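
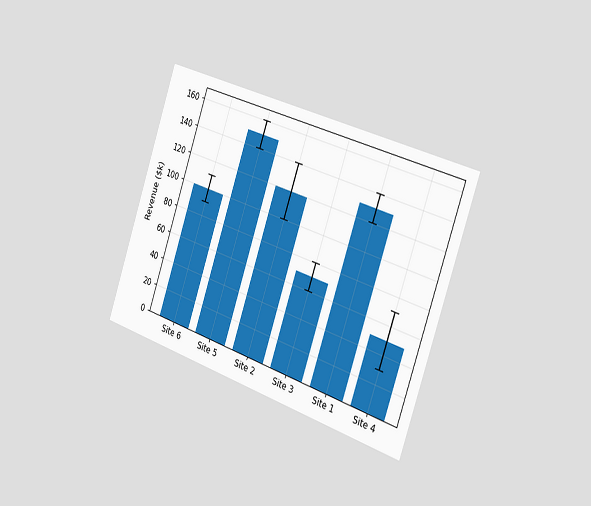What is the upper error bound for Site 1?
The chart is tilted about 19° clockwise and viewed slightly from the right. The Site 1 bar's upper whisker reaches $140k.

$140k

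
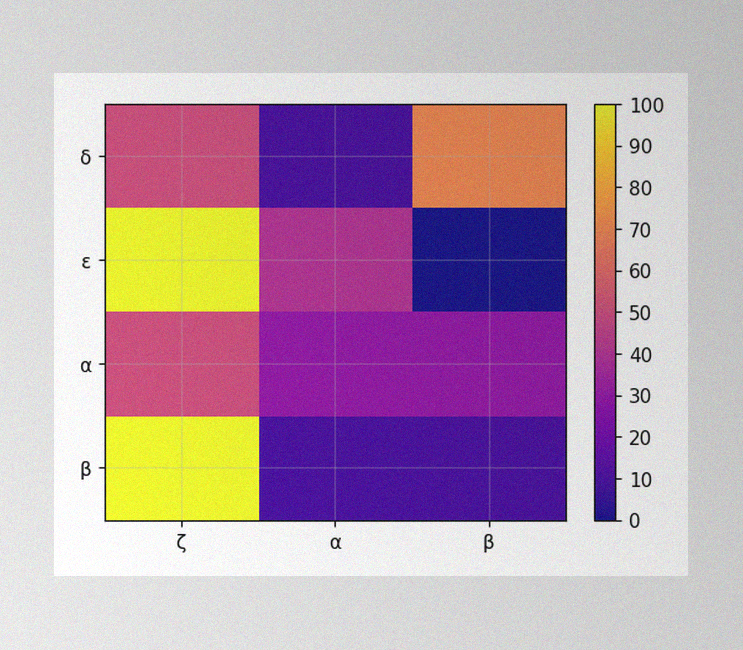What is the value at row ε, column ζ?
The image has some photo noise and uneven lighting. Matching cell (ε, ζ) against the colorbar gives 100.

100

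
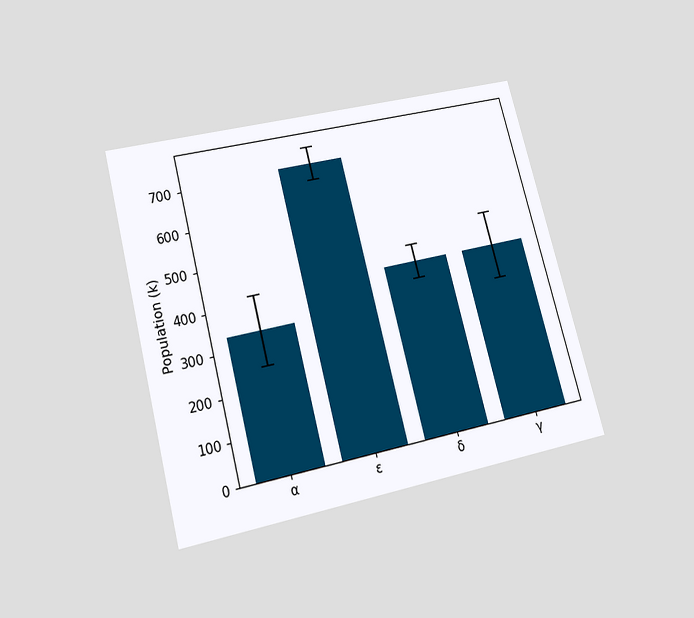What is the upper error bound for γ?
The chart is tilted about 14° counter-clockwise and viewed slightly from below. The γ bar's upper whisker reaches 504k.

504k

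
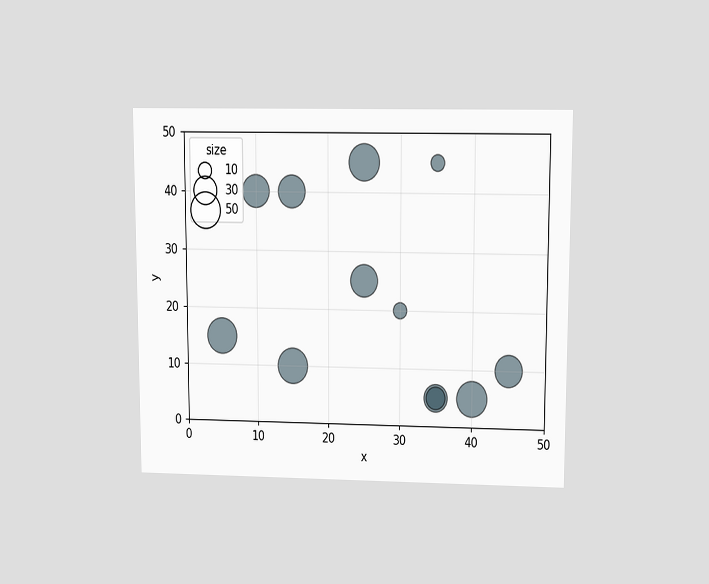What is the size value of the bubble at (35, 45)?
The chart is viewed slightly from above. Matching the bubble at (35, 45) against the size legend gives 10.

10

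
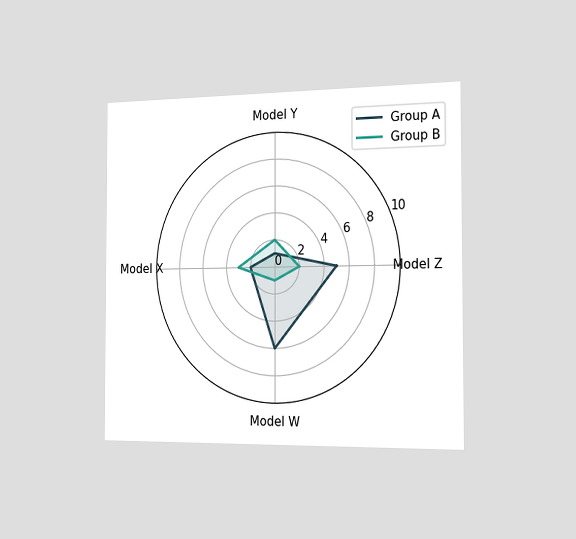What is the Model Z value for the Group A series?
The chart is viewed slightly from the right. On the Model Z axis, Group A reaches 5.

5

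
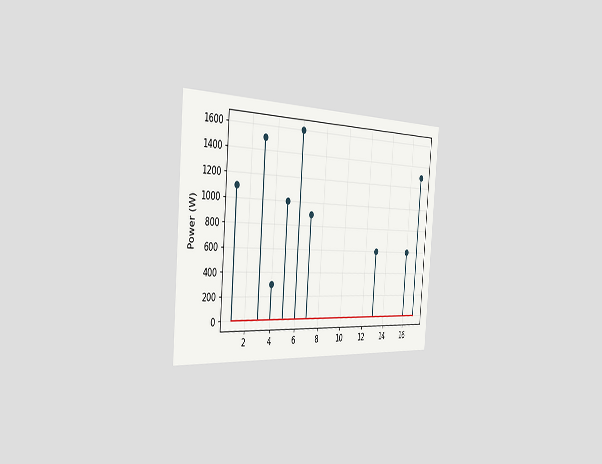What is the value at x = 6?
1600W

The chart is tilted about 5° clockwise and viewed slightly from the left. The stem at x=6 reaches 1600W.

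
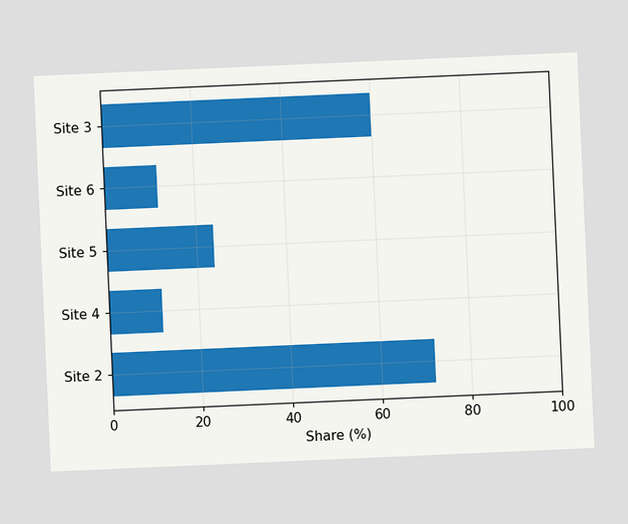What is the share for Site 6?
The chart is tilted about 2° counter-clockwise. Reading along the chart's x-axis, the Site 6 bar reaches 12%.

12%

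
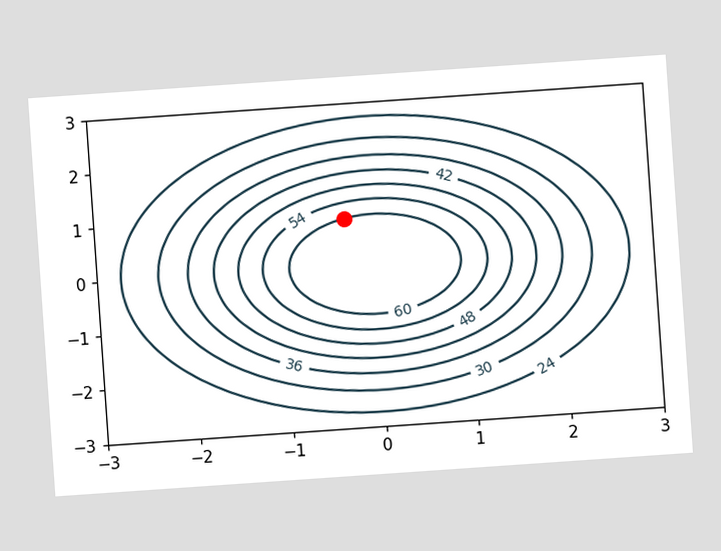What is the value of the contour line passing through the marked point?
The chart is tilted about 4° counter-clockwise. The marked point sits on the contour labelled 60.

60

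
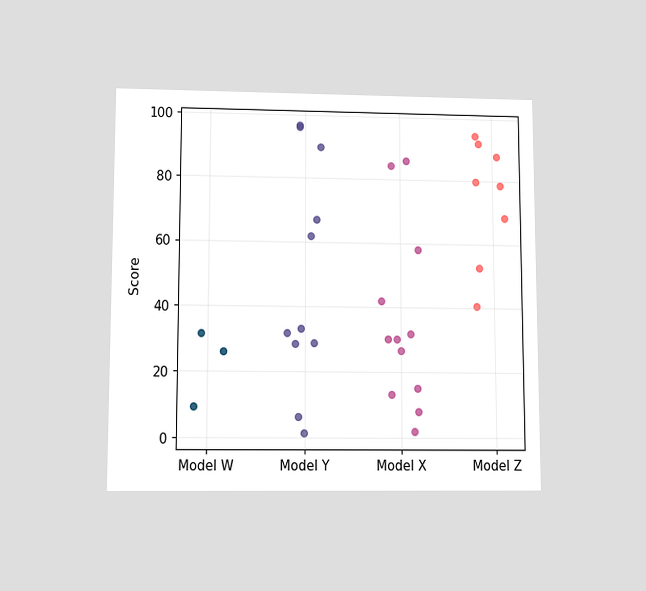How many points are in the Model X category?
12

The chart is viewed slightly from below. Counting the markers in the Model X column gives 12.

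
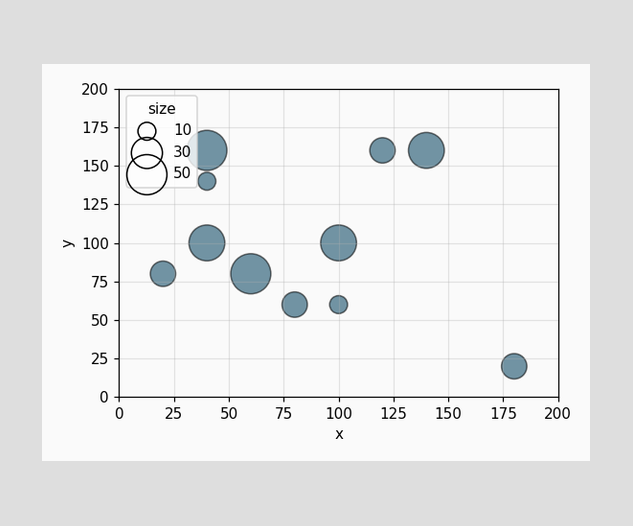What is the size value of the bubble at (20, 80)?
20

Matching the bubble at (20, 80) against the size legend gives 20.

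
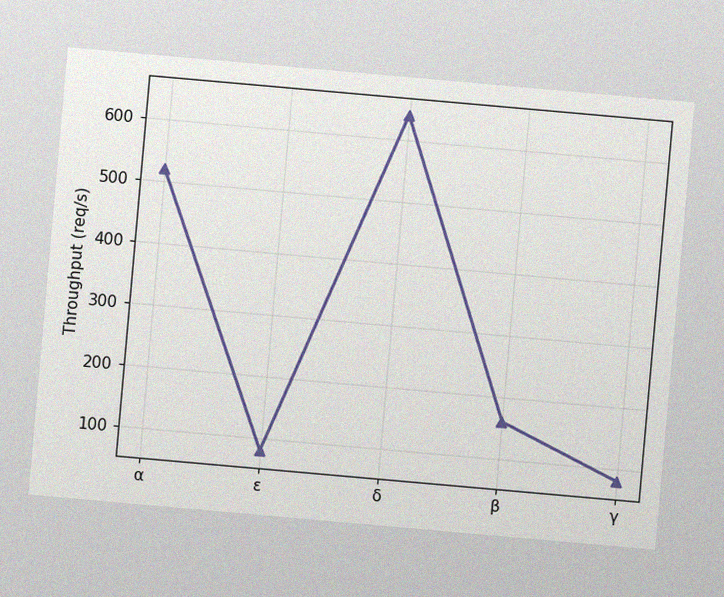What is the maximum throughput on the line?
The chart is tilted about 5° clockwise, with some photo noise. The highest point is at δ, and reading across to the y-axis gives 640req/s.

640req/s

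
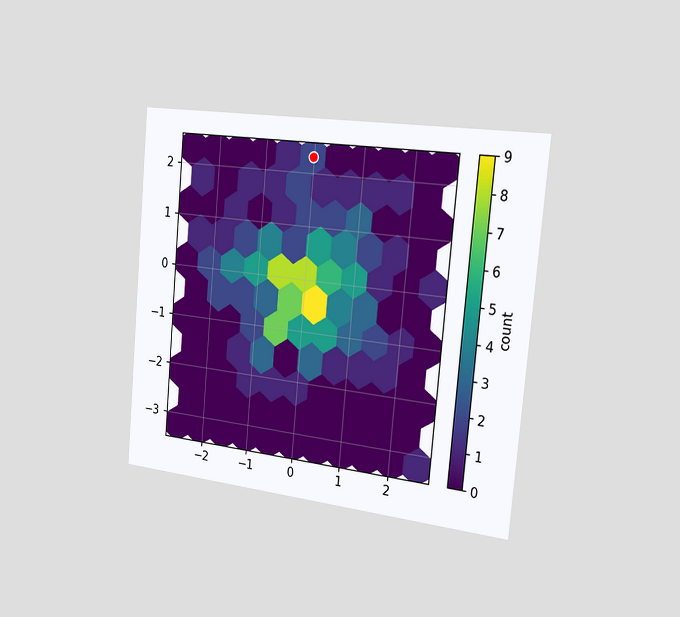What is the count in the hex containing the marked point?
2

The chart is tilted about 5° clockwise and viewed slightly from the right. The marked hex reads 2 on the colorbar.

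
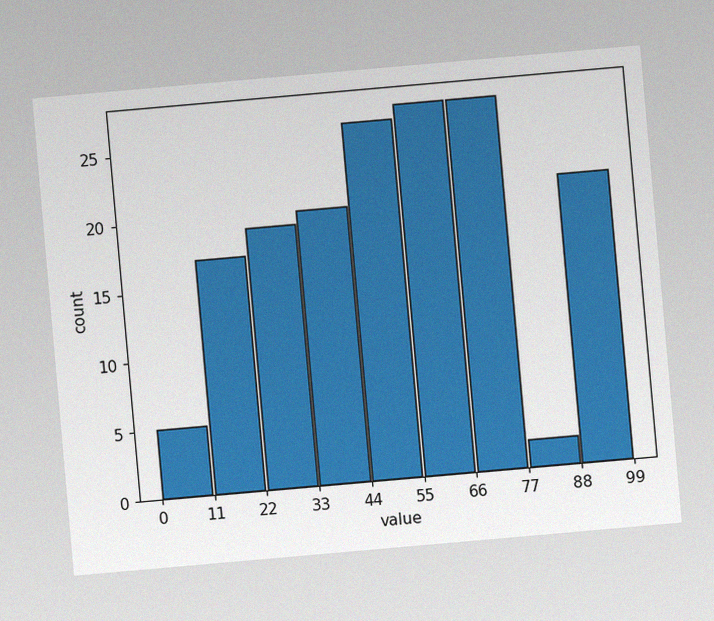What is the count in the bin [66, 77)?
27

The chart is tilted about 5° counter-clockwise, with some photo noise. The [66, 77) bin has height 27.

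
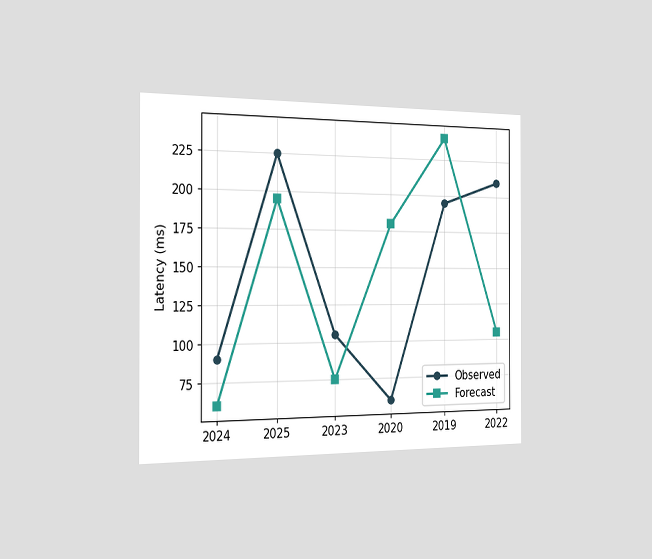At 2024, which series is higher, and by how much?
Observed, by 30ms

The chart is viewed slightly from the left. At 2024, Observed sits above the other line by 30ms.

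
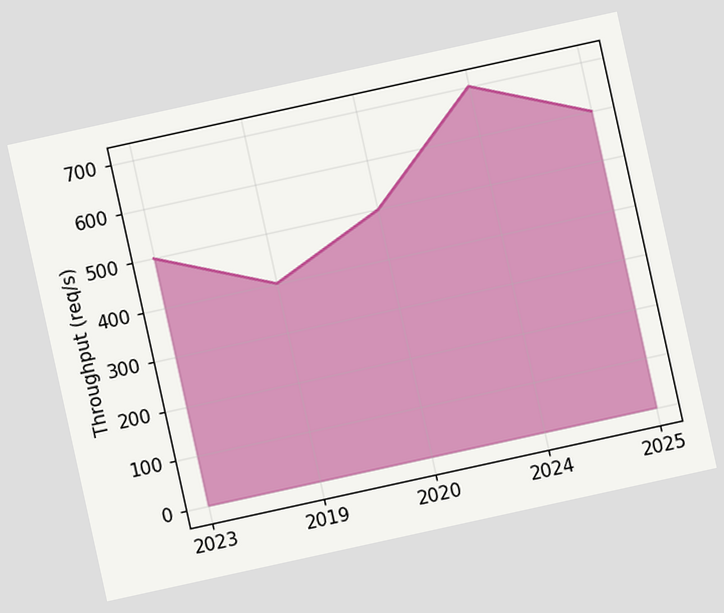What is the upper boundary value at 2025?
600req/s

The chart is tilted about 12° counter-clockwise. At 2025 the upper boundary is at 600req/s.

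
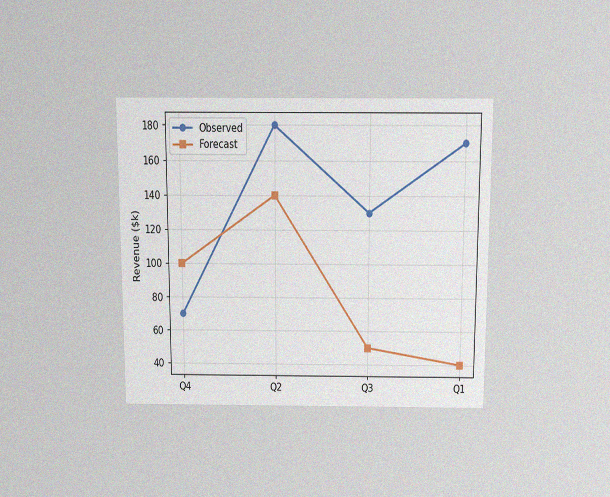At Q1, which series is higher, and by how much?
Observed, by $130k

The chart is viewed slightly from above, with some photo noise. At Q1, Observed sits above the other line by $130k.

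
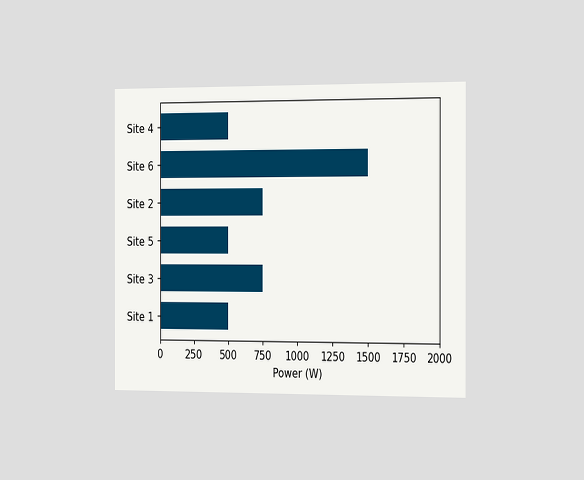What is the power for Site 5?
The chart is viewed slightly from the right. Reading along the chart's x-axis, the Site 5 bar reaches 500W.

500W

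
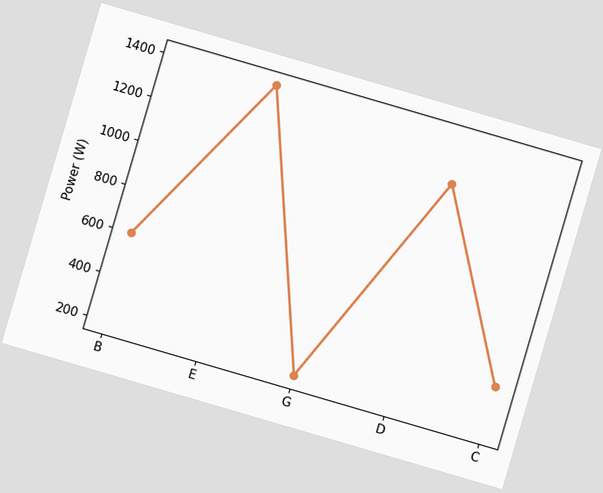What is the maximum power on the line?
The chart is tilted about 16° clockwise. The highest point is at E, and reading across to the y-axis gives 1400W.

1400W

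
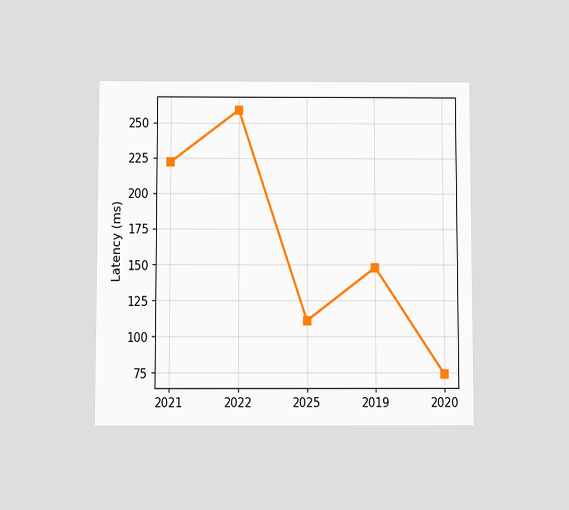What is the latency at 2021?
222ms

The chart is viewed slightly from below. At 2021, the line is at 222ms.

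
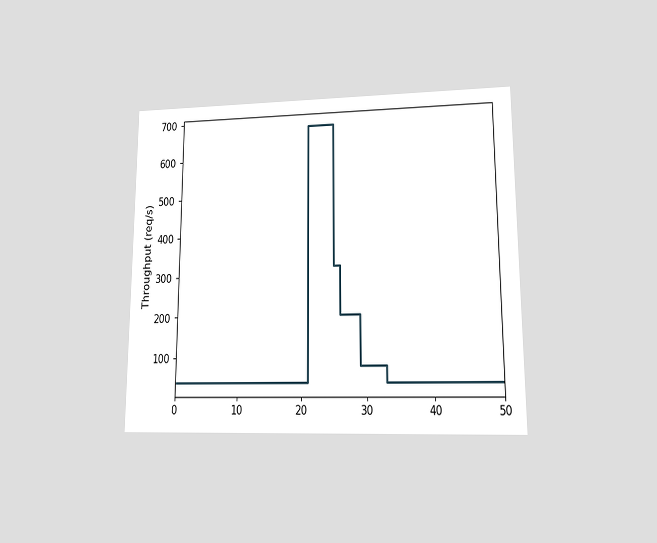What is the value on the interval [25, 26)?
The chart is viewed at a slight angle. On [25, 26) the step sits at 320req/s.

320req/s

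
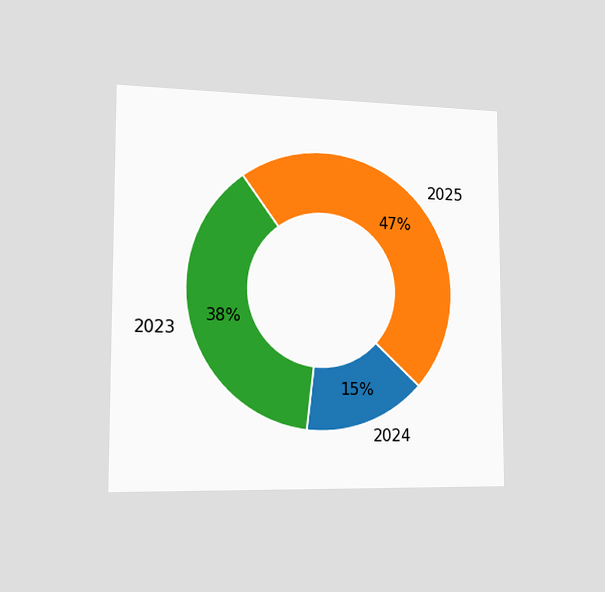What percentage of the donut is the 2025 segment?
The chart is viewed slightly from the left. The 2025 segment takes up 47% of the ring.

47%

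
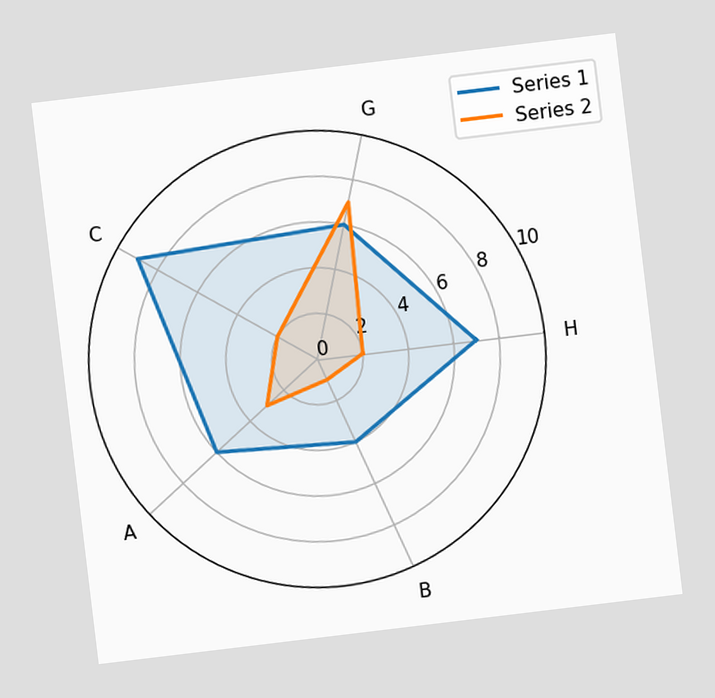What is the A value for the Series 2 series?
The chart is tilted about 7° counter-clockwise. On the A axis, Series 2 reaches 3.

3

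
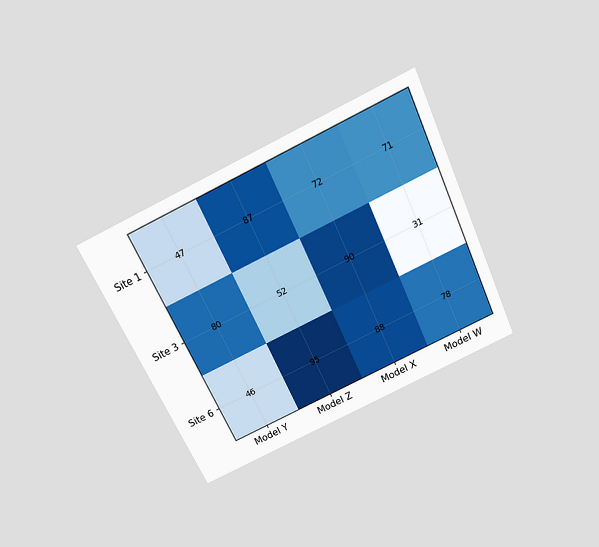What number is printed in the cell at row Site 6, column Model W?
78

The chart is tilted about 25° counter-clockwise and viewed slightly from above. The (Site 6, Model W) cell reads 78.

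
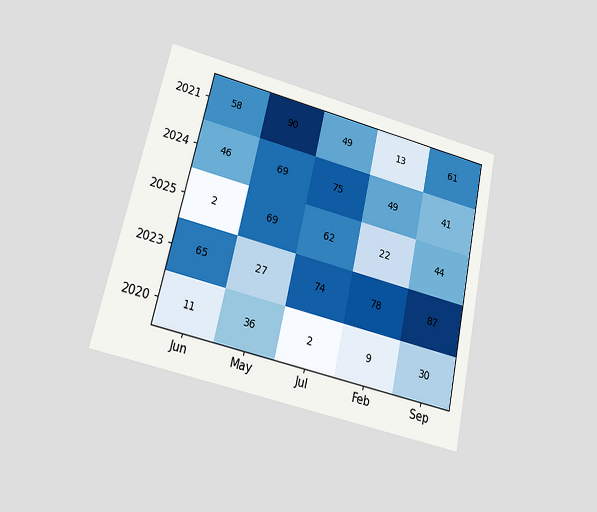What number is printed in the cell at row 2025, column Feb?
The chart is tilted about 13° clockwise and viewed at a slight angle. The (2025, Feb) cell reads 22.

22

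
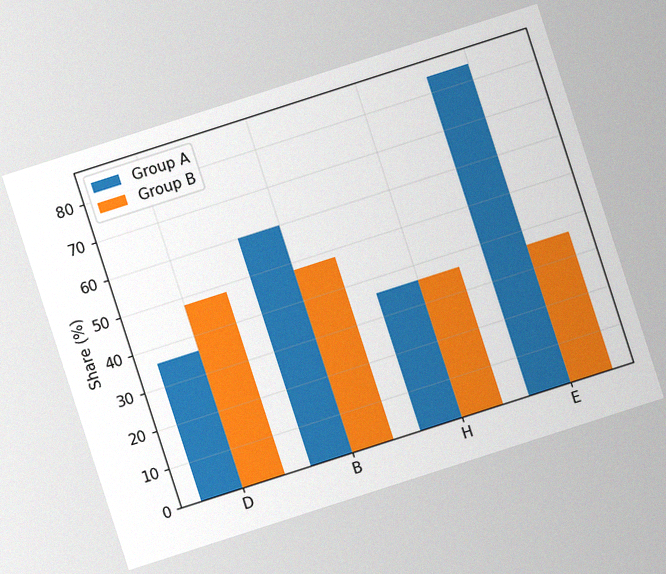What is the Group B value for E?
36%

The chart is tilted about 18° counter-clockwise, with some photo noise. The Group B bar at E reaches 36% on the y-axis.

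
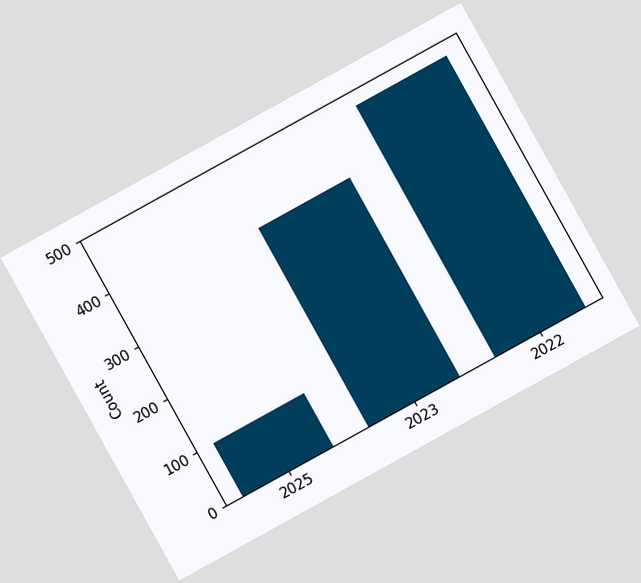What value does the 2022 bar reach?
The chart is tilted about 29° counter-clockwise. Reading along the chart's y-axis, the 2022 bar reaches 475.

475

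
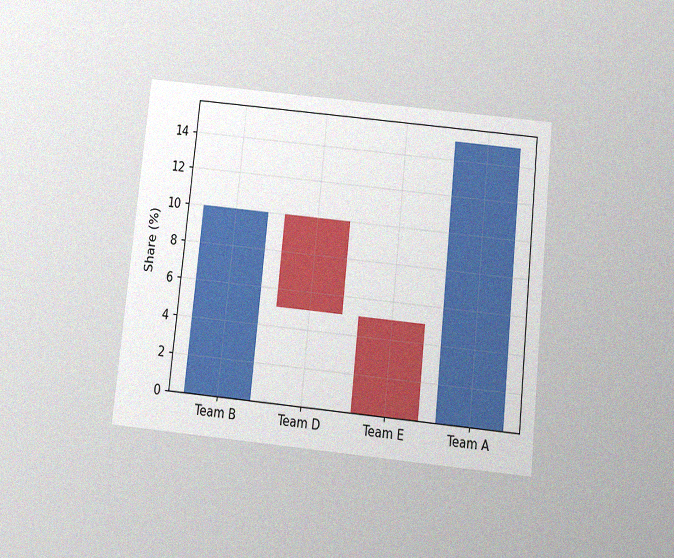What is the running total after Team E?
0%

The chart is tilted about 6° clockwise and viewed slightly from below, with some photo noise. After Team E the running total reaches 0%.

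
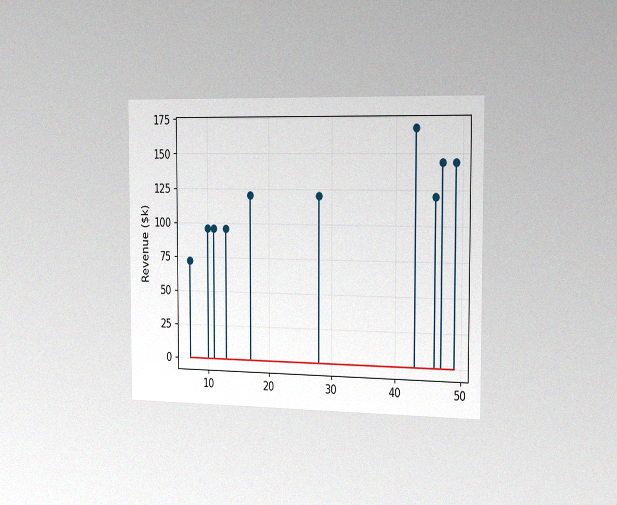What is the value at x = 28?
$120k

The chart is viewed slightly from the right, with some photo noise. The stem at x=28 reaches $120k.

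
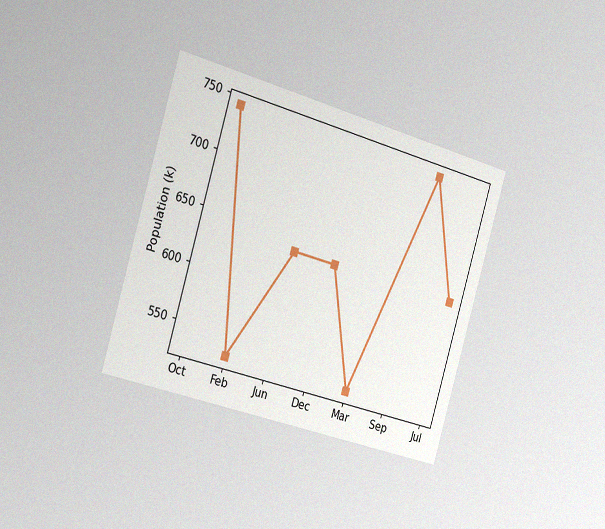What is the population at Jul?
The chart is tilted about 17° clockwise and viewed slightly from the left, with some photo noise. At Jul, the line is at 636k.

636k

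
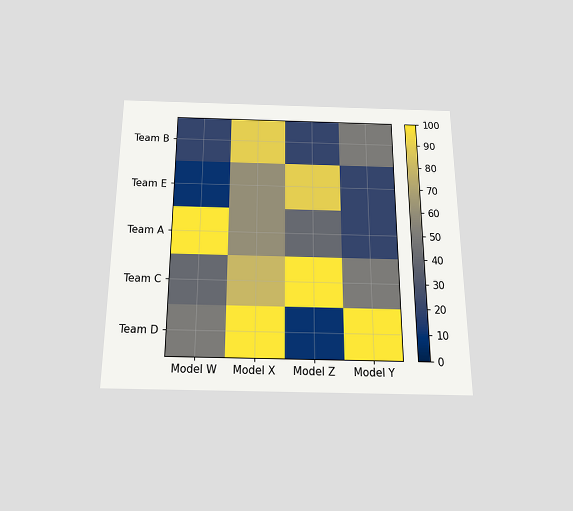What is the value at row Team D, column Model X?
The chart is viewed slightly from below. Matching cell (Team D, Model X) against the colorbar gives 100.

100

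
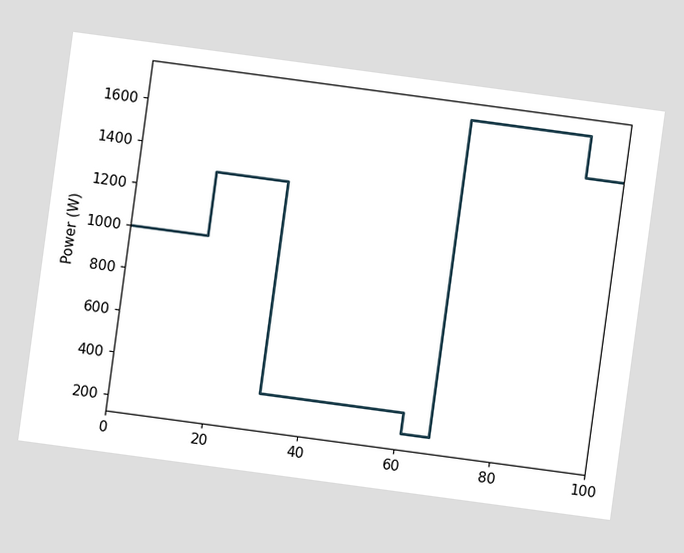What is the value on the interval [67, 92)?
The chart is tilted about 8° clockwise. On [67, 92) the step sits at 1700W.

1700W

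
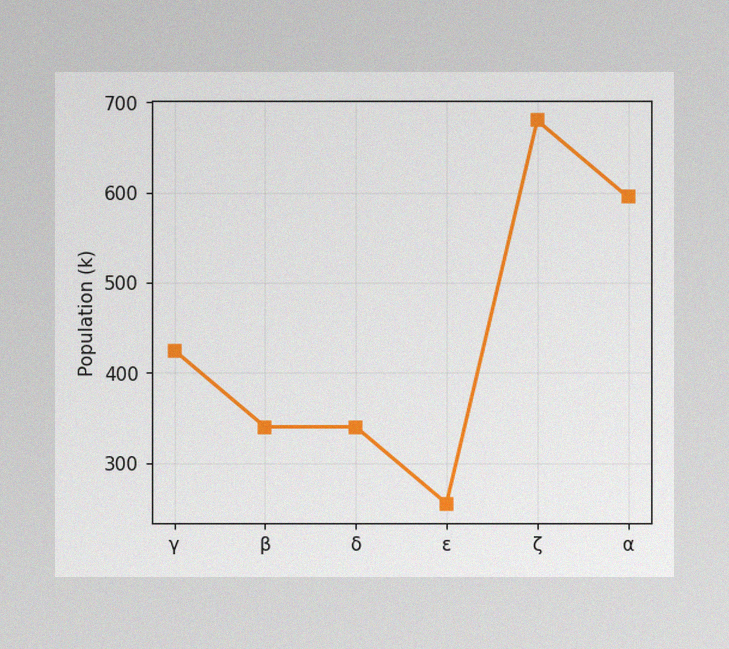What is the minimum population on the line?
255k

The image has some photo noise and uneven lighting. The lowest point is at ε, and reading across to the y-axis gives 255k.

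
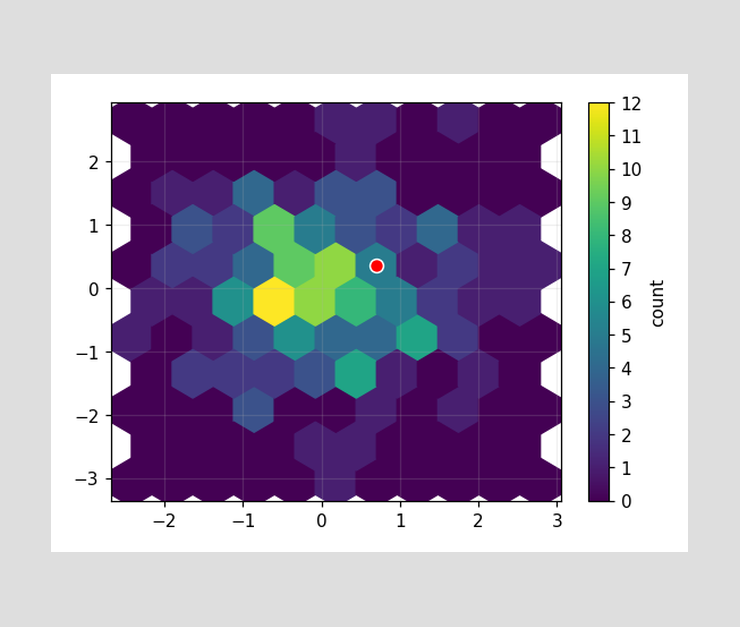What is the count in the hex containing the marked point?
The marked hex reads 5 on the colorbar.

5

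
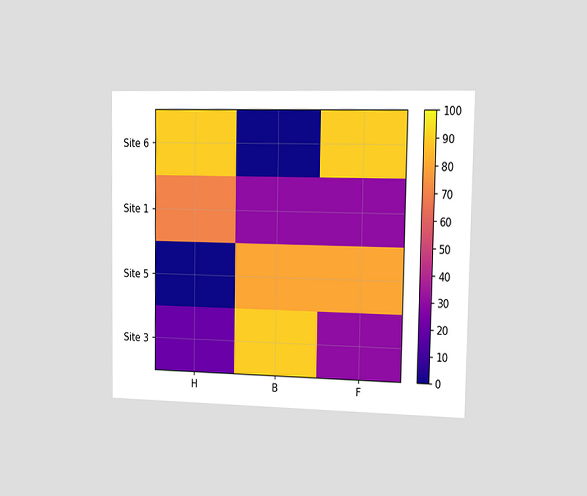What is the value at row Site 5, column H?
0

The chart is viewed slightly from the right. Matching cell (Site 5, H) against the colorbar gives 0.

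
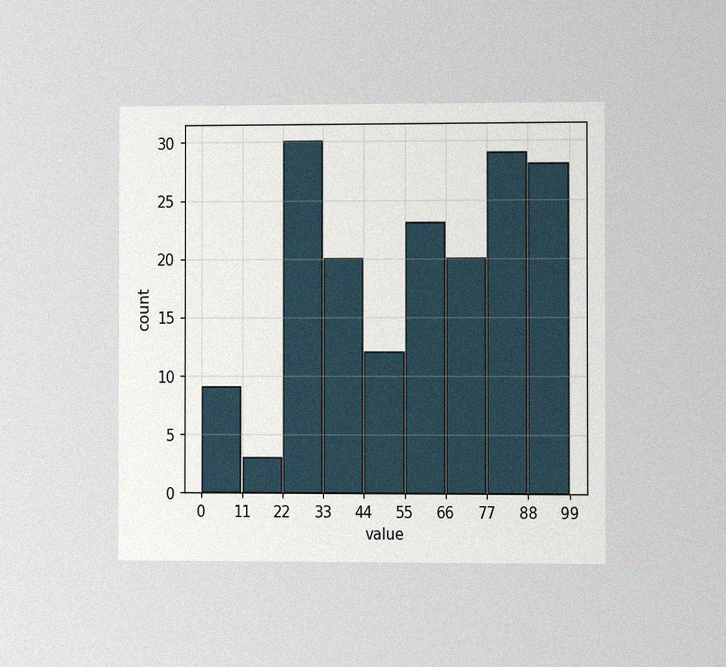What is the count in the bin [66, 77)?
20

The chart is viewed slightly from the right, with some photo noise. The [66, 77) bin has height 20.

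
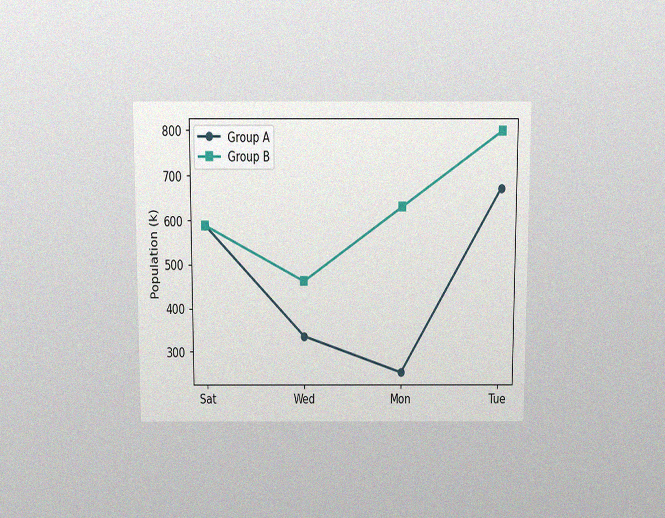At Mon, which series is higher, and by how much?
The chart is viewed slightly from above, with some photo noise. At Mon, Group B sits above the other line by 378k.

Group B, by 378k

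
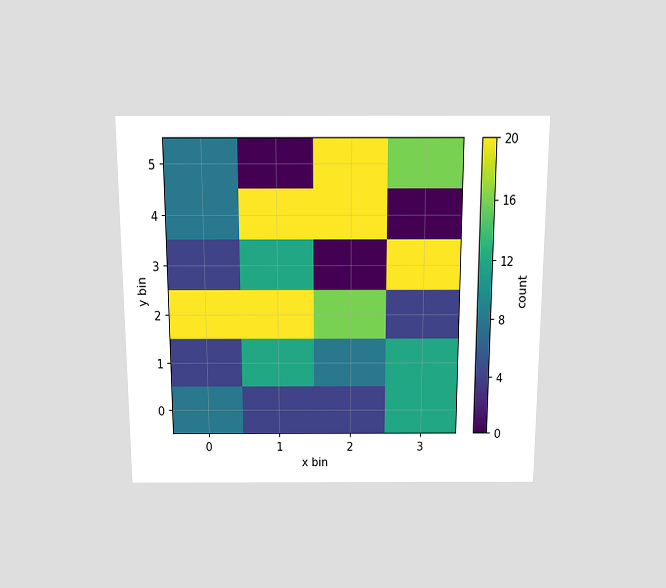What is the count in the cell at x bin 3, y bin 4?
The chart is viewed slightly from above. Matching the cell (3, 4) against the colorbar gives 0.

0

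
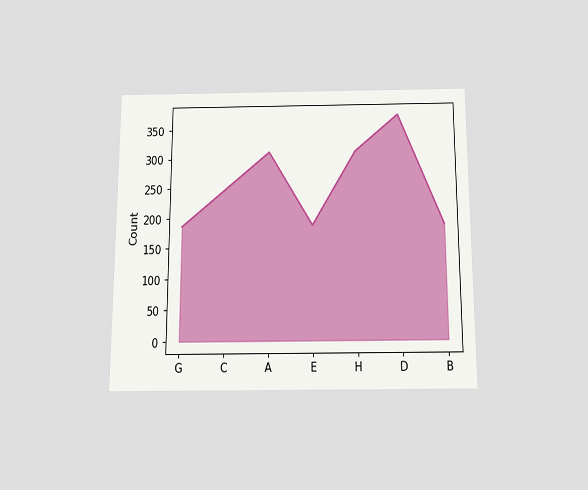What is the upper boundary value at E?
186

The chart is viewed slightly from below. At E the upper boundary is at 186.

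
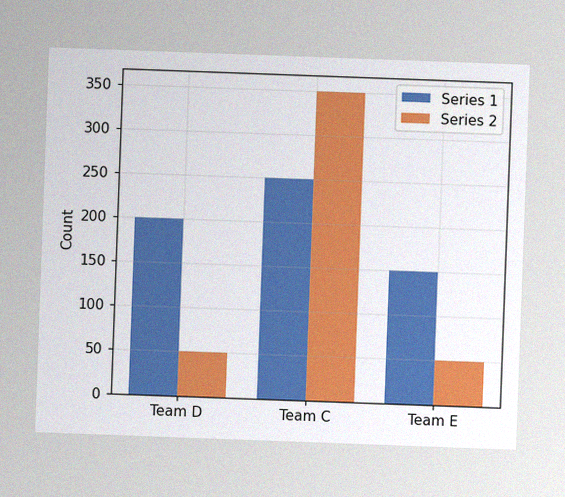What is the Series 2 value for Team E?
50

The chart is tilted about 2° clockwise, with some photo noise. The Series 2 bar at Team E reaches 50 on the y-axis.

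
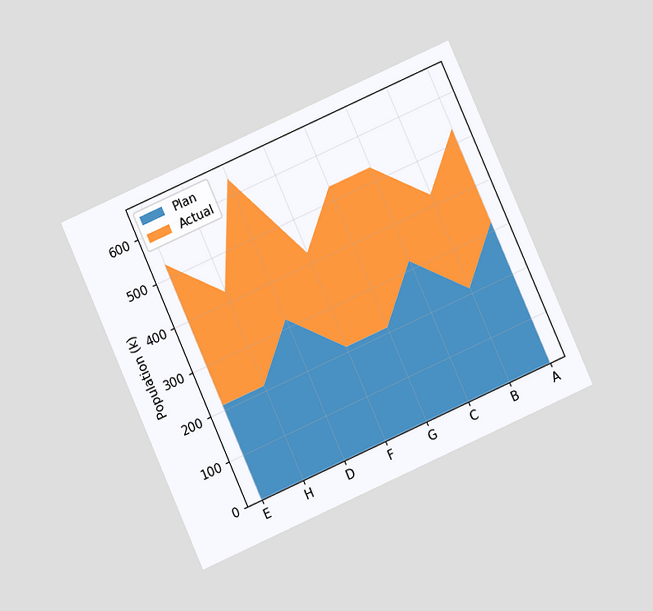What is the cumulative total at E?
530k

The chart is tilted about 24° counter-clockwise and viewed at a slight angle. The stacked total at E reaches 530k.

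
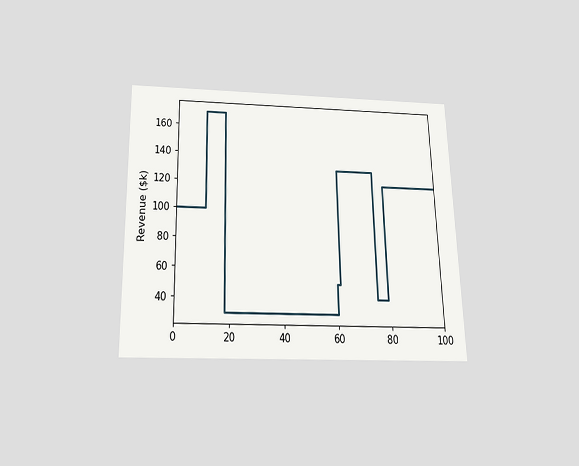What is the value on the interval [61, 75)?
The chart is viewed slightly from below. On [61, 75) the step sits at $130k.

$130k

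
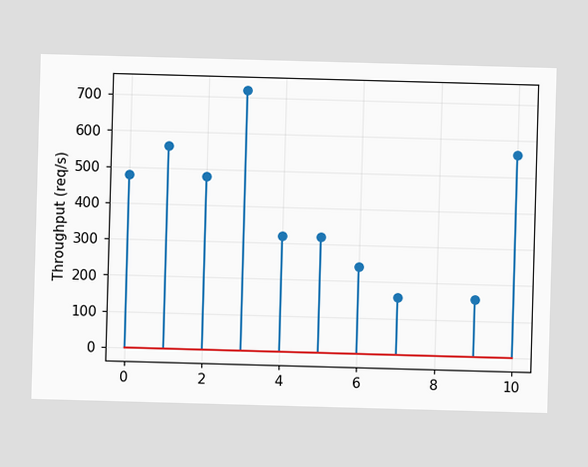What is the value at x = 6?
The stem at x=6 reaches 240req/s.

240req/s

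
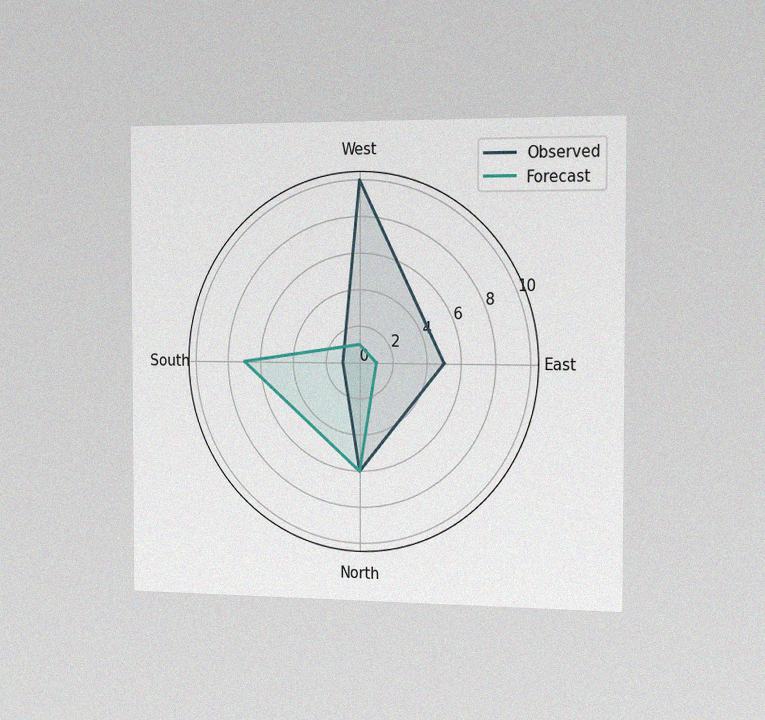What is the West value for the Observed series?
The chart is viewed slightly from the right, with some photo noise. On the West axis, Observed reaches 10.

10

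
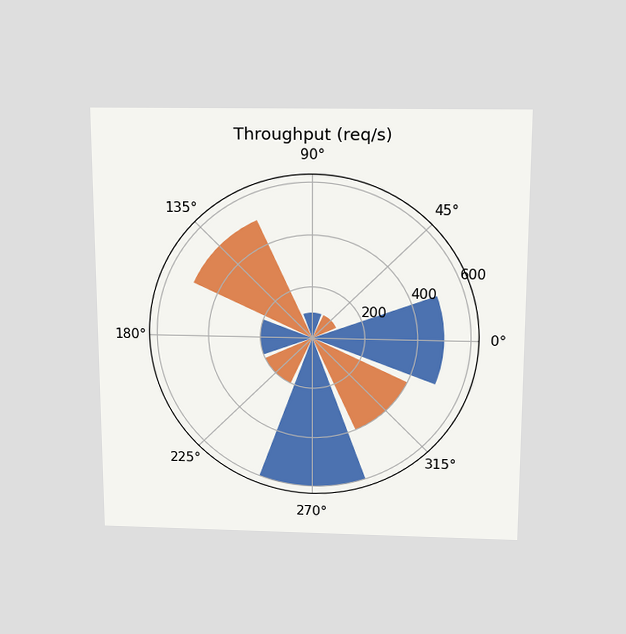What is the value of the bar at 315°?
400req/s

The chart is viewed slightly from above. The bar at 315° reaches 400req/s on the radial axis.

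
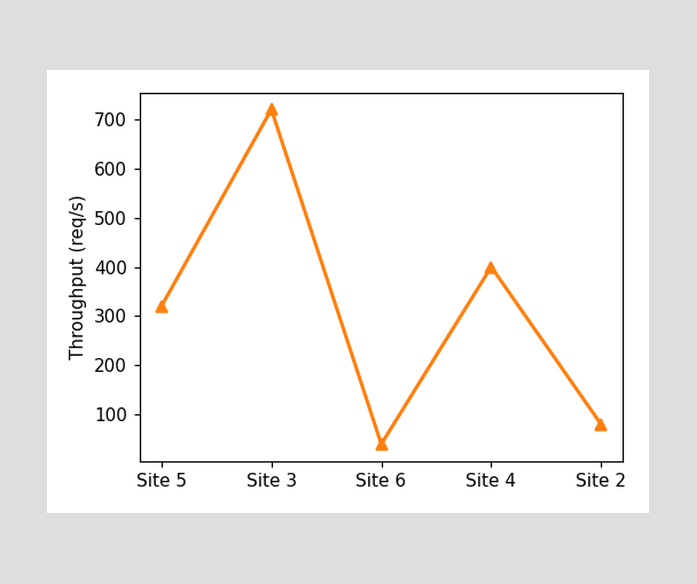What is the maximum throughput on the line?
The highest point is at Site 3, and reading across to the y-axis gives 720req/s.

720req/s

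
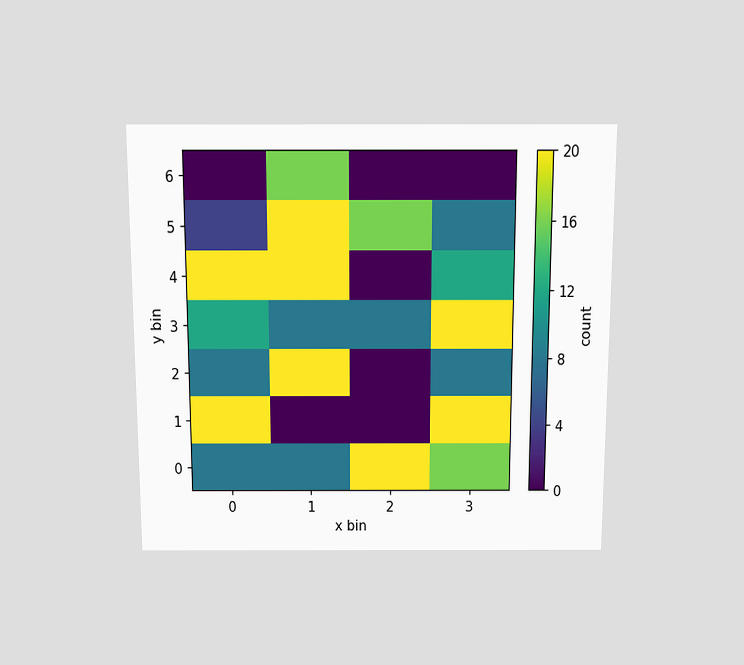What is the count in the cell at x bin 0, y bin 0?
8

The chart is viewed slightly from above. Matching the cell (0, 0) against the colorbar gives 8.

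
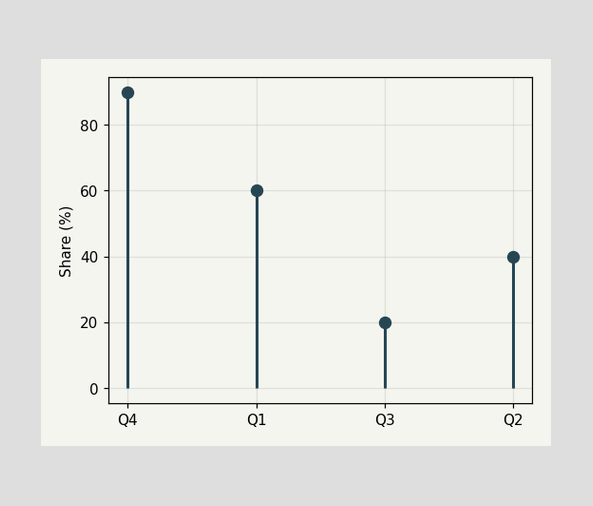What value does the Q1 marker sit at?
60%

The Q1 marker sits at 60%.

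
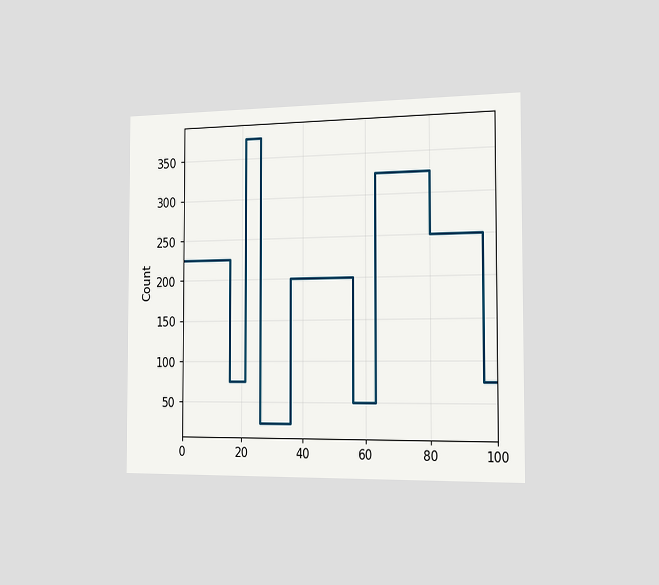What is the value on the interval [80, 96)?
250

The chart is viewed slightly from the right. On [80, 96) the step sits at 250.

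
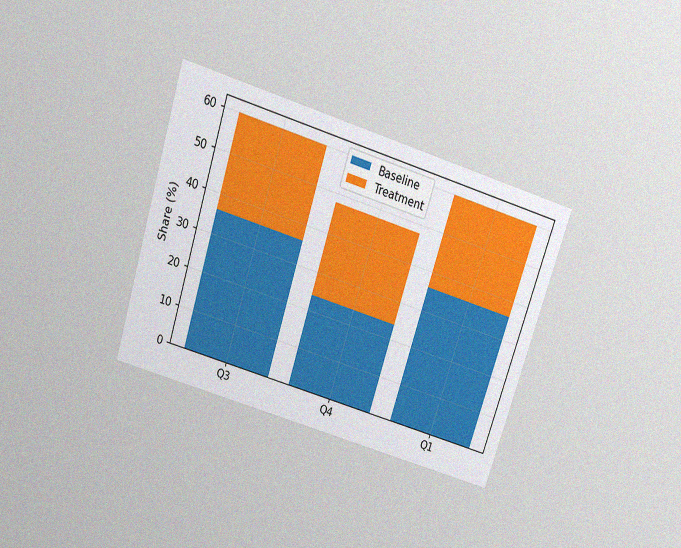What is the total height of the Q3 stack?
60%

The chart is tilted about 18° clockwise and viewed slightly from above, with some photo noise. The Q3 stack's top reaches 60% on the y-axis.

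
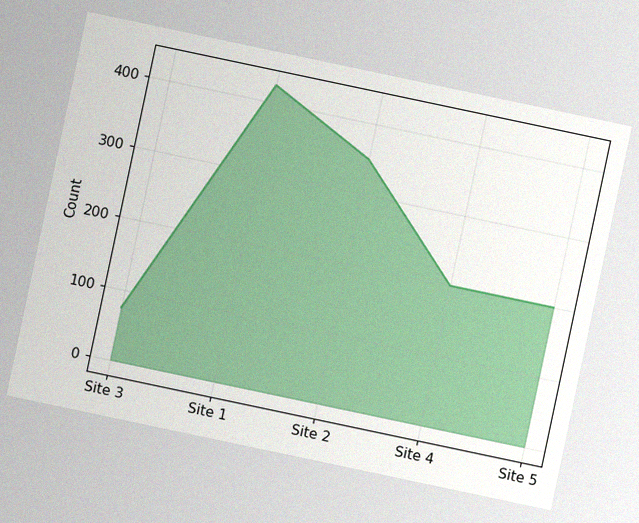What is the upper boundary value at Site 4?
The chart is tilted about 12° clockwise, with some photo noise. At Site 4 the upper boundary is at 200.

200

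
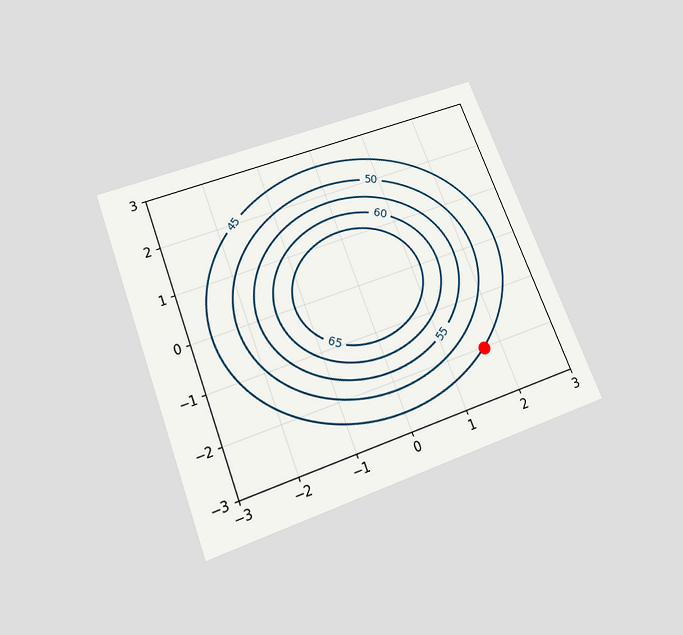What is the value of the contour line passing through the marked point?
The chart is tilted about 21° counter-clockwise and viewed slightly from below. The marked point sits on the contour labelled 45.

45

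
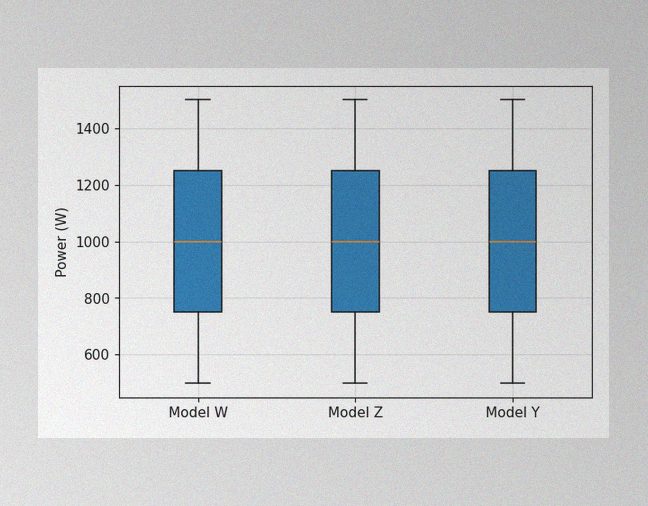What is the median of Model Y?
1000W

The image has some photo noise and uneven lighting. The median line in the Model Y box sits at 1000W.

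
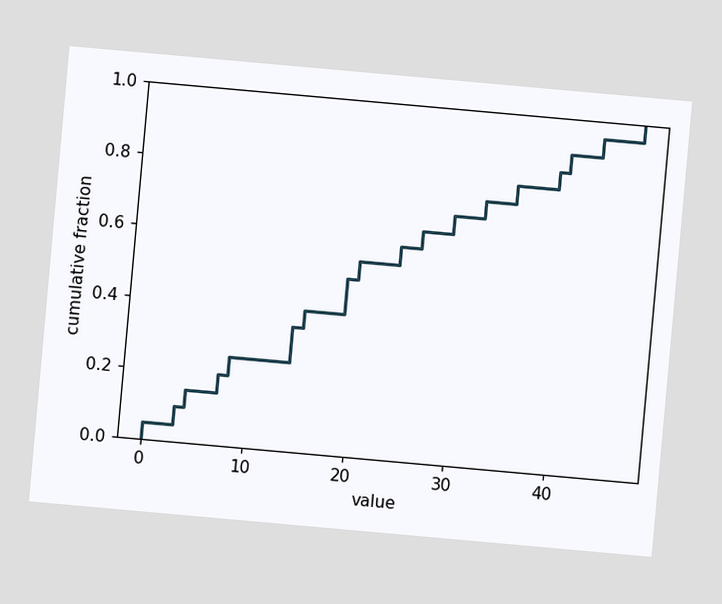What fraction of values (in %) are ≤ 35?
80%

The chart is tilted about 5° clockwise. At x=35 the ECDF step is at 80%.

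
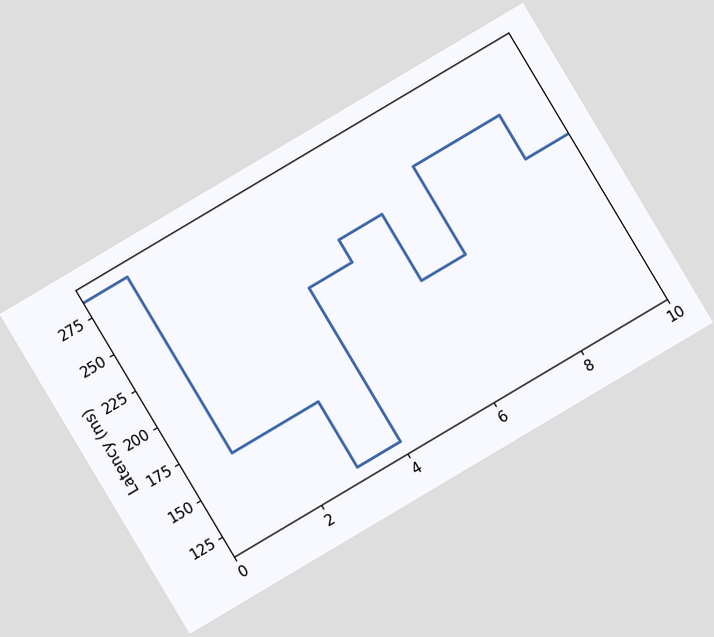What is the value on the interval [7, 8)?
The chart is tilted about 31° counter-clockwise. On [7, 8) the step sits at 255ms.

255ms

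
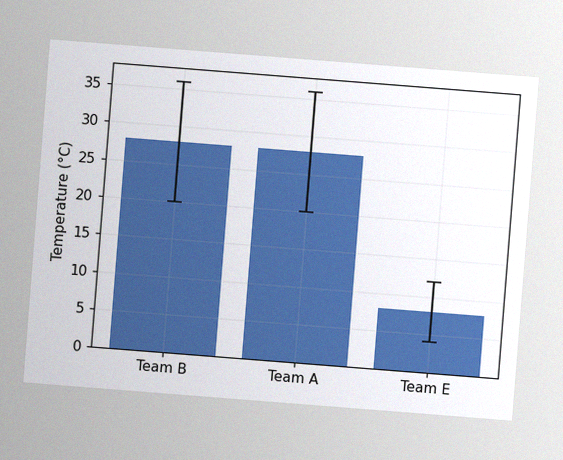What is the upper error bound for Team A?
The chart is tilted about 4° clockwise, with some photo noise. The Team A bar's upper whisker reaches 36°C.

36°C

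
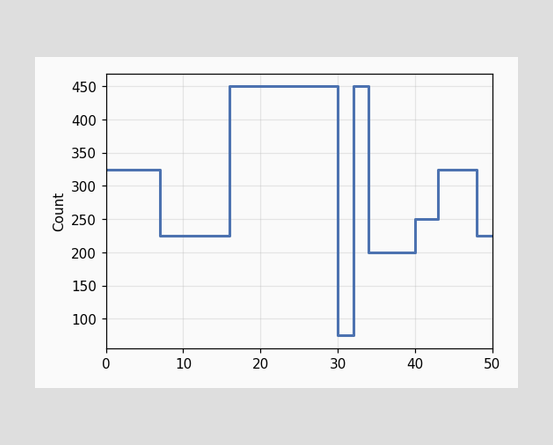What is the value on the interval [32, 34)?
On [32, 34) the step sits at 450.

450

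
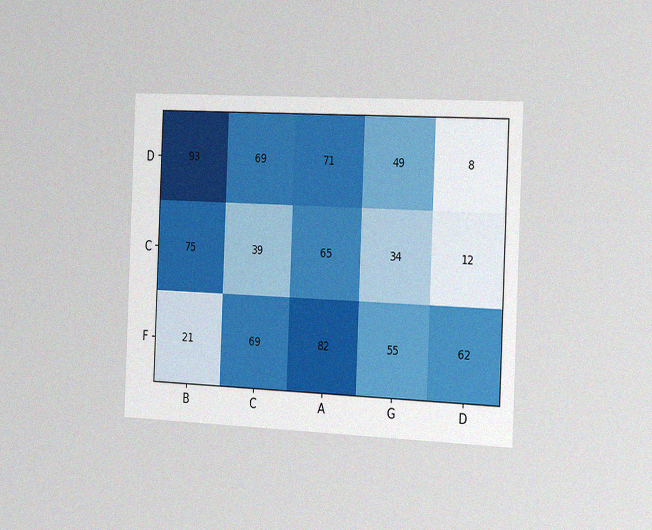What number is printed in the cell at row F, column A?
The chart is tilted about 2° clockwise and viewed slightly from the right, with some photo noise. The (F, A) cell reads 82.

82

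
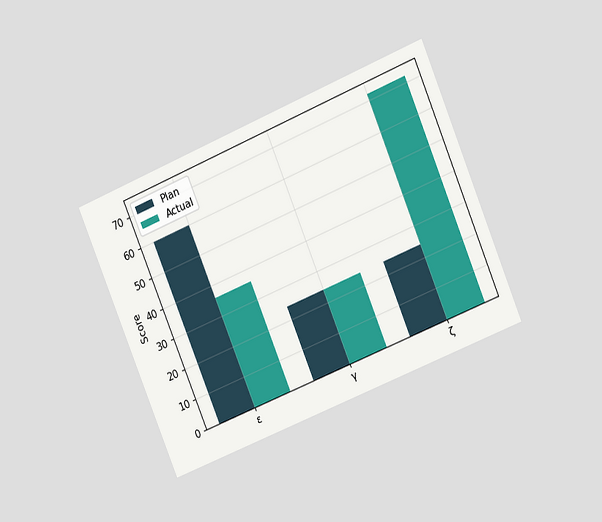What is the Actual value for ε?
36

The chart is tilted about 23° counter-clockwise and viewed slightly from the right. The Actual bar at ε reaches 36 on the y-axis.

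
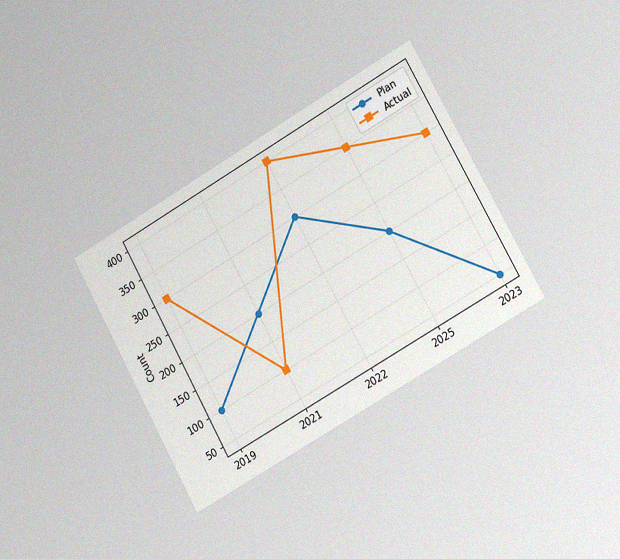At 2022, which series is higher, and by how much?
The chart is tilted about 29° counter-clockwise and viewed slightly from the right, with some photo noise. At 2022, Actual sits above the other line by 100.

Actual, by 100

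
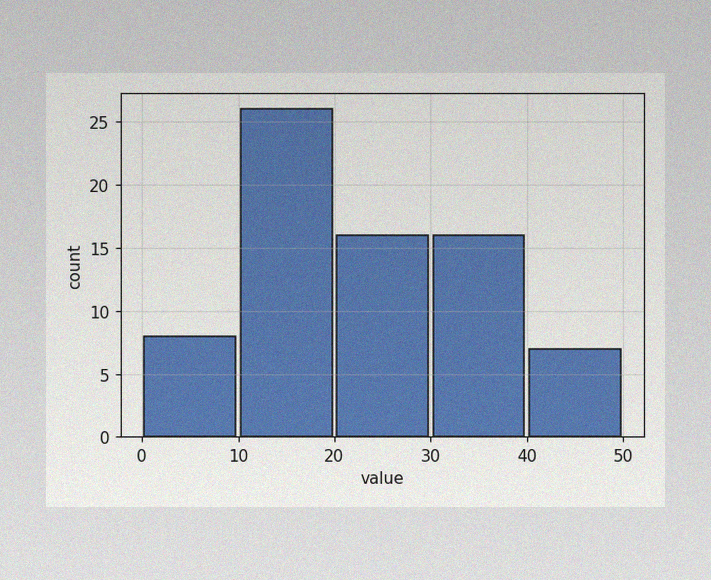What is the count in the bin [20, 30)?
The image has some photo noise and uneven lighting. The [20, 30) bin has height 16.

16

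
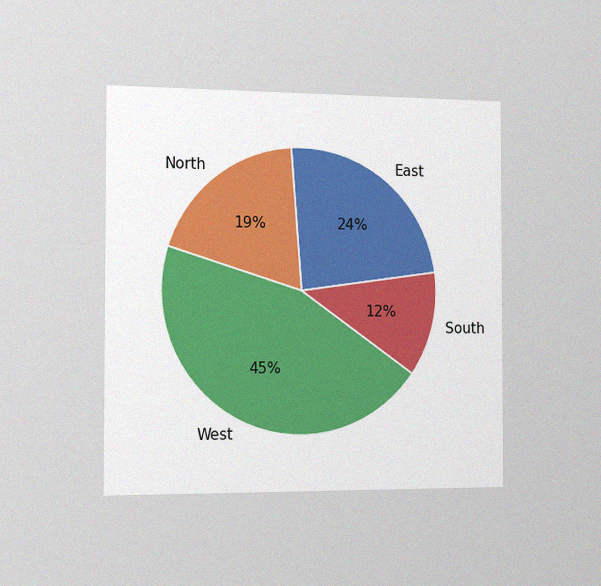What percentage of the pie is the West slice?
45%

The chart is viewed slightly from the left, with some photo noise. The West slice takes up 45% of the pie.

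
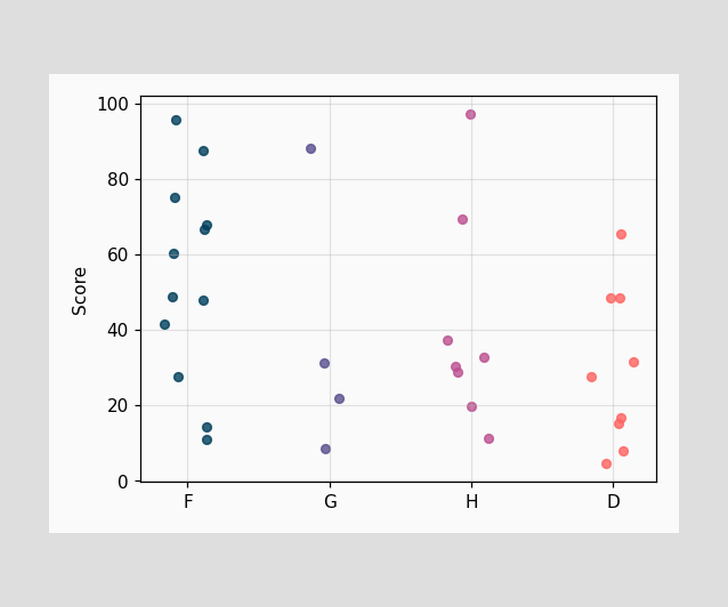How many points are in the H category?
8

Counting the markers in the H column gives 8.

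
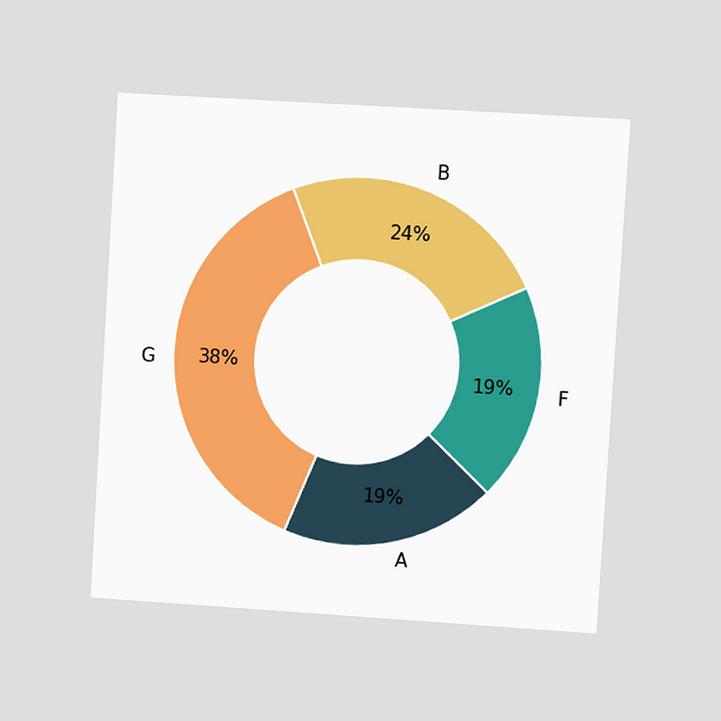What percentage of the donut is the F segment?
19%

The chart is tilted about 3° clockwise and viewed at a slight angle. The F segment takes up 19% of the ring.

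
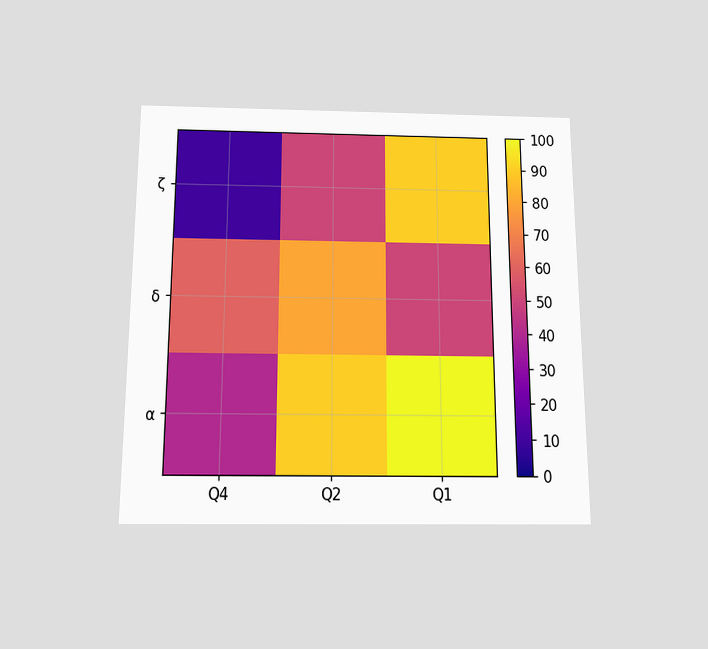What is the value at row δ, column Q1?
50

The chart is viewed slightly from below. Matching cell (δ, Q1) against the colorbar gives 50.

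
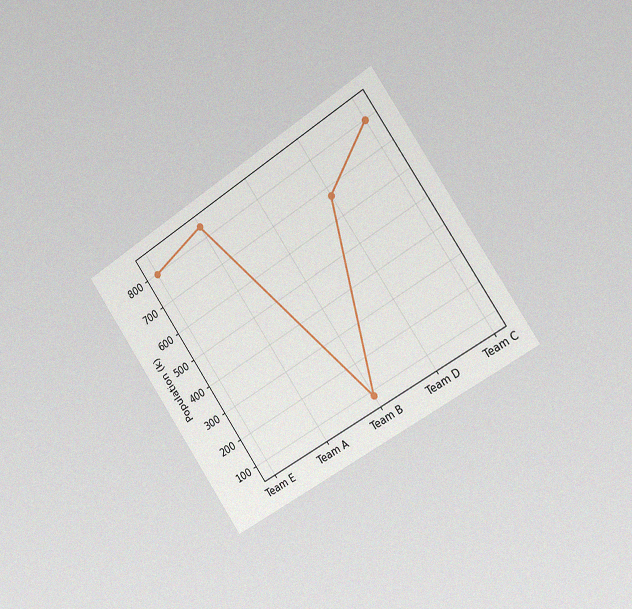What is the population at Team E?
798k

The chart is tilted about 34° counter-clockwise and viewed slightly from the right, with some photo noise. At Team E, the line is at 798k.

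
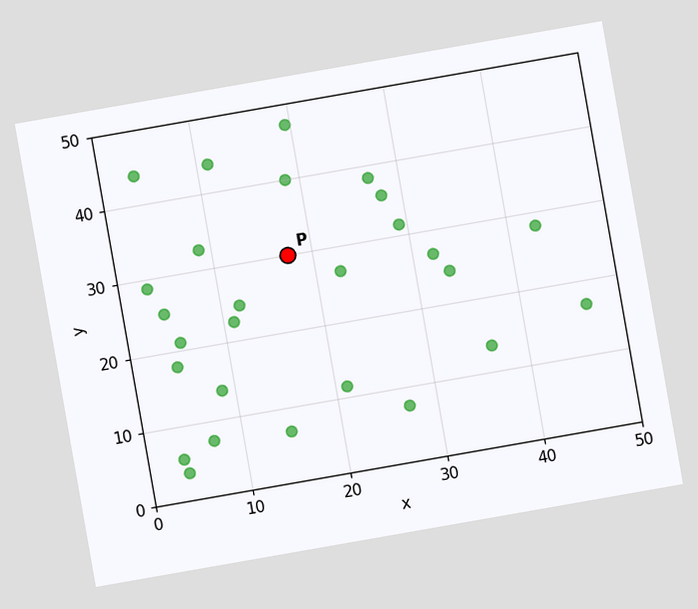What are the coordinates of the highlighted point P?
The chart is tilted about 10° counter-clockwise. Following the gridlines from P to each axis, P sits at (17.5, 30).

(17.5, 30)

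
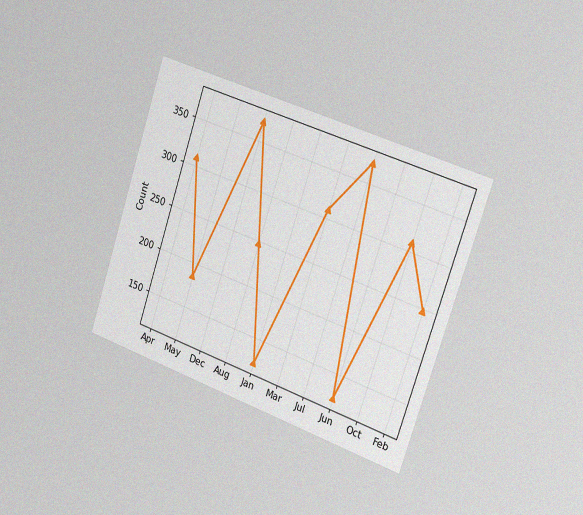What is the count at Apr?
The chart is tilted about 19° clockwise and viewed slightly from the right, with some photo noise. At Apr, the line is at 310.

310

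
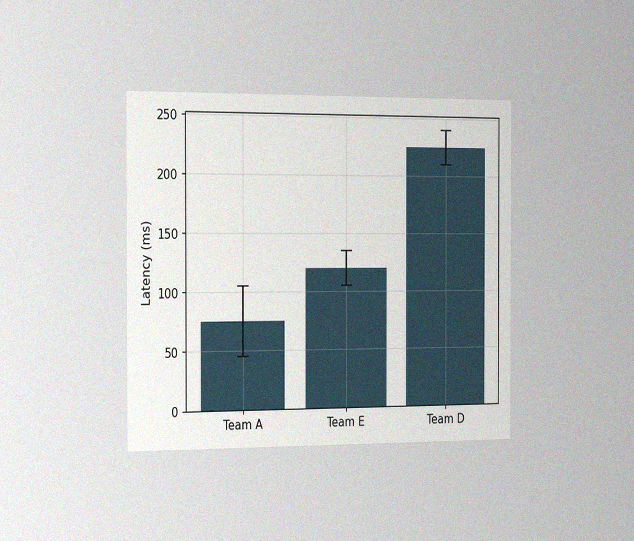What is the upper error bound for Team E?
The chart is viewed slightly from the left, with some photo noise. The Team E bar's upper whisker reaches 135ms.

135ms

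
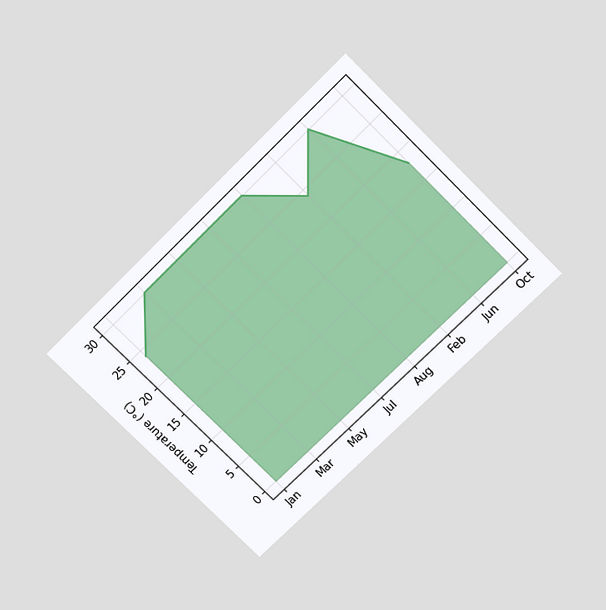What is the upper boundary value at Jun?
30°C

The chart is tilted about 45° counter-clockwise and viewed slightly from above. At Jun the upper boundary is at 30°C.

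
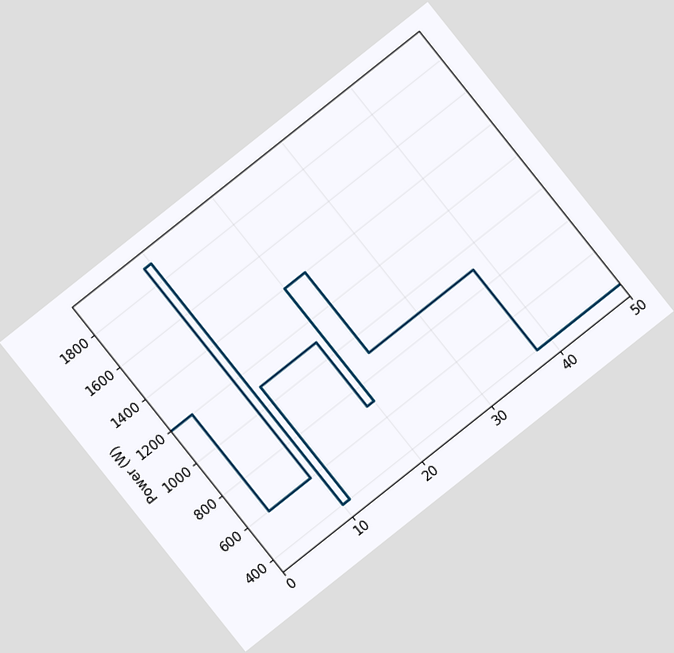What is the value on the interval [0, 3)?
The chart is tilted about 39° counter-clockwise. On [0, 3) the step sits at 1200W.

1200W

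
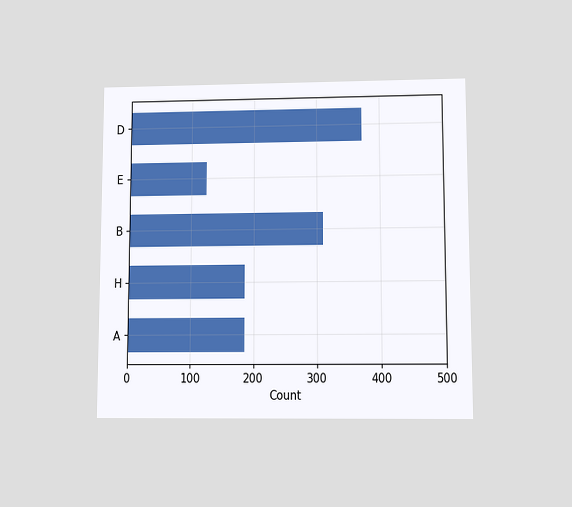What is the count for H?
The chart is viewed slightly from below. Reading along the chart's x-axis, the H bar reaches 186.

186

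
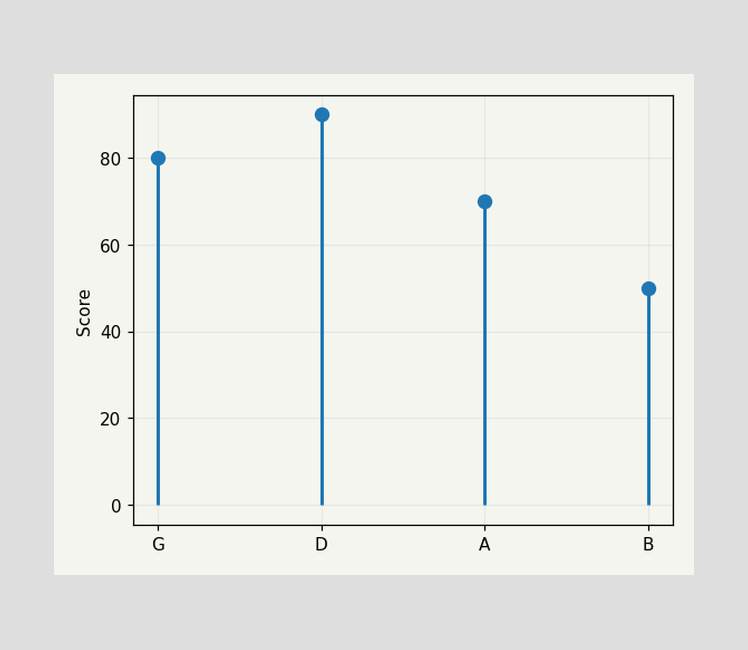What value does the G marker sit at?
80

The G marker sits at 80.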